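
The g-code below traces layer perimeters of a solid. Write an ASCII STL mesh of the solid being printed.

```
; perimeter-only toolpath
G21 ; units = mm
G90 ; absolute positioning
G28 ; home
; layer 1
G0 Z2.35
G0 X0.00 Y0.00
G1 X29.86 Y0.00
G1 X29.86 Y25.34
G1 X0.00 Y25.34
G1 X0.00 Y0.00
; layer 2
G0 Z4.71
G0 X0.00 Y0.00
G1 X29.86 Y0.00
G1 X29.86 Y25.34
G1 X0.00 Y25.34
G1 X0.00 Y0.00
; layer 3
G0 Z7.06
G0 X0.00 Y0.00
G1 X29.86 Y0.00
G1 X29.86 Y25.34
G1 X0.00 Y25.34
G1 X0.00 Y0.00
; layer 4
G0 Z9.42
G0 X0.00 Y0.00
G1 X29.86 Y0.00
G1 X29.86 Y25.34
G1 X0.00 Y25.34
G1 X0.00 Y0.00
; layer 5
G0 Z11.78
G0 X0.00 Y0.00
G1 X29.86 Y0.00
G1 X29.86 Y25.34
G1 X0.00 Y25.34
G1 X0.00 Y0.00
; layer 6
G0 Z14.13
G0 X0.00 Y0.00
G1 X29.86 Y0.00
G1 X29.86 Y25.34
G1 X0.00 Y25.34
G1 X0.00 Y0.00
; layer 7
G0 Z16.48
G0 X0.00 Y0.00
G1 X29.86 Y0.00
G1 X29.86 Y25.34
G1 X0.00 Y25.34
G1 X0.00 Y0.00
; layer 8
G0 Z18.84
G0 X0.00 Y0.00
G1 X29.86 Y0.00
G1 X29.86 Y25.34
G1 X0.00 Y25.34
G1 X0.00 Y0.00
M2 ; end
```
solid part
  facet normal 0.0000 0.0000 -1.0000
    outer loop
      vertex 29.86 25.34 0.00
      vertex 29.86 0.00 0.00
      vertex 0.00 0.00 0.00
    endloop
  endfacet
  facet normal 0.0000 0.0000 -1.0000
    outer loop
      vertex 0.00 25.34 0.00
      vertex 29.86 25.34 0.00
      vertex 0.00 0.00 0.00
    endloop
  endfacet
  facet normal 0.0000 0.0000 1.0000
    outer loop
      vertex 0.00 0.00 18.84
      vertex 29.86 0.00 18.84
      vertex 29.86 25.34 18.84
    endloop
  endfacet
  facet normal 0.0000 0.0000 1.0000
    outer loop
      vertex 0.00 0.00 18.84
      vertex 29.86 25.34 18.84
      vertex 0.00 25.34 18.84
    endloop
  endfacet
  facet normal 0.0000 -1.0000 0.0000
    outer loop
      vertex 0.00 0.00 0.00
      vertex 29.86 0.00 0.00
      vertex 29.86 0.00 18.84
    endloop
  endfacet
  facet normal 0.0000 -1.0000 0.0000
    outer loop
      vertex 0.00 0.00 0.00
      vertex 29.86 0.00 18.84
      vertex 0.00 0.00 18.84
    endloop
  endfacet
  facet normal 0.0000 1.0000 0.0000
    outer loop
      vertex 29.86 25.34 18.84
      vertex 29.86 25.34 0.00
      vertex 0.00 25.34 0.00
    endloop
  endfacet
  facet normal 0.0000 1.0000 0.0000
    outer loop
      vertex 0.00 25.34 18.84
      vertex 29.86 25.34 18.84
      vertex 0.00 25.34 0.00
    endloop
  endfacet
  facet normal -1.0000 0.0000 0.0000
    outer loop
      vertex 0.00 25.34 18.84
      vertex 0.00 25.34 0.00
      vertex 0.00 0.00 0.00
    endloop
  endfacet
  facet normal -1.0000 0.0000 0.0000
    outer loop
      vertex 0.00 0.00 18.84
      vertex 0.00 25.34 18.84
      vertex 0.00 0.00 0.00
    endloop
  endfacet
  facet normal 1.0000 0.0000 0.0000
    outer loop
      vertex 29.86 0.00 0.00
      vertex 29.86 25.34 0.00
      vertex 29.86 25.34 18.84
    endloop
  endfacet
  facet normal 1.0000 0.0000 0.0000
    outer loop
      vertex 29.86 0.00 0.00
      vertex 29.86 25.34 18.84
      vertex 29.86 0.00 18.84
    endloop
  endfacet
endsolid part

The G0 Z moves step by Δz≈2.35 mm. Every layer's G1 loop is the same polygon, so the solid is a straight extrusion of it from z=0 to z≈18.8. Closing with flat bottom and top caps and triangulating gives 12 facets — a rectangular box, roughly 29.9 × 25.3 mm footprint and 18.8 mm tall.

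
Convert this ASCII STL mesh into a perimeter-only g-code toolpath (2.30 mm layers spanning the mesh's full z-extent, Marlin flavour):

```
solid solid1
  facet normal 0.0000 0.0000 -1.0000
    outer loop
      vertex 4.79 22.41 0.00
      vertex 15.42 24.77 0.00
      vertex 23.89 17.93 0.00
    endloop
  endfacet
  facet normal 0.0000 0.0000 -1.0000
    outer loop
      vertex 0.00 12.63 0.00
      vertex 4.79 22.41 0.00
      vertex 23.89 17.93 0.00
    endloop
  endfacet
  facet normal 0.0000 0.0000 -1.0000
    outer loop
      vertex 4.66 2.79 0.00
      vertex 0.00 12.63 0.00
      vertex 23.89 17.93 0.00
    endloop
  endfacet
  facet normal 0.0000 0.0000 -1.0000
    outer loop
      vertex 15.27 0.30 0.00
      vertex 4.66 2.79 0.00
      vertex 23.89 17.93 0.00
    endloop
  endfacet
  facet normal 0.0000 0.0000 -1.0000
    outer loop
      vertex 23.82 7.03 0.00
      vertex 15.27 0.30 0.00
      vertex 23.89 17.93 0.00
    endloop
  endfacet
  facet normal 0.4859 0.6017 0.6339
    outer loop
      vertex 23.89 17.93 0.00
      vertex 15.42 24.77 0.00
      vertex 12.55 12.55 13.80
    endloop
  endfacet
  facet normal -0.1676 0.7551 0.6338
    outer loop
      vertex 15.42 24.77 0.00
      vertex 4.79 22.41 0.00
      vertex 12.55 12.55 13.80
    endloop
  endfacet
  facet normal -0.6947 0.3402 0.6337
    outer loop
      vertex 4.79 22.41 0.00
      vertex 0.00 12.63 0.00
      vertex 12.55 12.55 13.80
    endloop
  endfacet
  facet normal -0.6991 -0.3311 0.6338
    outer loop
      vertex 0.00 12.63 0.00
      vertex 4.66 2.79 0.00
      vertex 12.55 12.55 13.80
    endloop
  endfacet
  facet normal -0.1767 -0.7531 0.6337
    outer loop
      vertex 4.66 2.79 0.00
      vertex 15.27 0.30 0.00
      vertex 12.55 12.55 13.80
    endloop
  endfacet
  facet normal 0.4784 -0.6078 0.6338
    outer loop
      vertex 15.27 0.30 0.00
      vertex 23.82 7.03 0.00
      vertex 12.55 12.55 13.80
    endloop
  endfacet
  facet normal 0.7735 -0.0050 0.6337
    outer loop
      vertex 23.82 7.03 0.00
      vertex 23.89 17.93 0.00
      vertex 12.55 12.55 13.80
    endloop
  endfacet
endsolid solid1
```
; perimeter-only toolpath
G21 ; units = mm
G90 ; absolute positioning
G28 ; home
; layer 1
G0 Z2.30
G0 X22.00 Y17.03
G1 X14.94 Y22.73
G1 X6.08 Y20.77
G1 X2.09 Y12.62
G1 X5.98 Y4.42
G1 X14.82 Y2.34
G1 X21.94 Y7.95
G1 X22.00 Y17.03
; layer 2
G0 Z4.60
G0 X20.11 Y16.14
G1 X14.46 Y20.70
G1 X7.38 Y19.12
G1 X4.18 Y12.60
G1 X7.29 Y6.04
G1 X14.36 Y4.38
G1 X20.06 Y8.87
G1 X20.11 Y16.14
; layer 3
G0 Z6.90
G0 X18.22 Y15.24
G1 X13.98 Y18.66
G1 X8.67 Y17.48
G1 X6.28 Y12.59
G1 X8.61 Y7.67
G1 X13.91 Y6.43
G1 X18.19 Y9.79
G1 X18.22 Y15.24
; layer 4
G0 Z9.20
G0 X16.33 Y14.34
G1 X13.51 Y16.62
G1 X9.96 Y15.84
G1 X8.37 Y12.58
G1 X9.92 Y9.30
G1 X13.46 Y8.47
G1 X16.31 Y10.71
G1 X16.33 Y14.34
; layer 5
G0 Z11.50
G0 X14.44 Y13.45
G1 X13.03 Y14.59
G1 X11.26 Y14.19
G1 X10.46 Y12.56
G1 X11.24 Y10.92
G1 X13.00 Y10.51
G1 X14.43 Y11.63
G1 X14.44 Y13.45
M2 ; end

The solid is a regular 7-sided pyramid, base circumscribed radius ≈ 12.6 mm, apex at z ≈ 13.8 mm. Slicing at Δz = 2.30 mm — 6 equal slices spanning the solid's height, so layer i sits at z = i·h/6 — gives 5 non-empty perimeters. Each is a 7-segment closed polygon; G0 lifts to the layer z and rapids to the start vertex, then G1 traces the edges. The cross-section shrinks linearly with z (the slice at the apex is degenerate and omitted).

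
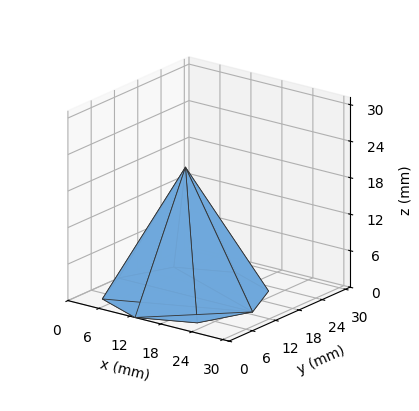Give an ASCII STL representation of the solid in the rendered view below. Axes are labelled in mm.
Reading the render: the shape is a regular 8-sided pyramid, base circumscribed radius ≈ 13 mm, apex at z ≈ 21 mm (dimensions read to the nearest mm from the axis ticks). For the STL, each face is triangulated and given an outward normal.

solid part
  facet normal 0.0000 0.0000 -1.0000
    outer loop
      vertex 13.00 26.00 0.00
      vertex 22.19 22.19 0.00
      vertex 26.00 13.00 0.00
    endloop
  endfacet
  facet normal 0.0000 0.0000 -1.0000
    outer loop
      vertex 3.81 22.19 0.00
      vertex 13.00 26.00 0.00
      vertex 26.00 13.00 0.00
    endloop
  endfacet
  facet normal 0.0000 0.0000 -1.0000
    outer loop
      vertex 0.00 13.00 0.00
      vertex 3.81 22.19 0.00
      vertex 26.00 13.00 0.00
    endloop
  endfacet
  facet normal 0.0000 0.0000 -1.0000
    outer loop
      vertex 3.81 3.81 0.00
      vertex 0.00 13.00 0.00
      vertex 26.00 13.00 0.00
    endloop
  endfacet
  facet normal 0.0000 0.0000 -1.0000
    outer loop
      vertex 13.00 0.00 0.00
      vertex 3.81 3.81 0.00
      vertex 26.00 13.00 0.00
    endloop
  endfacet
  facet normal 0.0000 0.0000 -1.0000
    outer loop
      vertex 22.19 3.81 0.00
      vertex 13.00 0.00 0.00
      vertex 26.00 13.00 0.00
    endloop
  endfacet
  facet normal 0.8019 0.3325 0.4964
    outer loop
      vertex 26.00 13.00 0.00
      vertex 22.19 22.19 0.00
      vertex 13.00 13.00 21.00
    endloop
  endfacet
  facet normal 0.3325 0.8019 0.4964
    outer loop
      vertex 22.19 22.19 0.00
      vertex 13.00 26.00 0.00
      vertex 13.00 13.00 21.00
    endloop
  endfacet
  facet normal -0.3325 0.8019 0.4964
    outer loop
      vertex 13.00 26.00 0.00
      vertex 3.81 22.19 0.00
      vertex 13.00 13.00 21.00
    endloop
  endfacet
  facet normal -0.8019 0.3325 0.4964
    outer loop
      vertex 3.81 22.19 0.00
      vertex 0.00 13.00 0.00
      vertex 13.00 13.00 21.00
    endloop
  endfacet
  facet normal -0.8019 -0.3325 0.4964
    outer loop
      vertex 0.00 13.00 0.00
      vertex 3.81 3.81 0.00
      vertex 13.00 13.00 21.00
    endloop
  endfacet
  facet normal -0.3325 -0.8019 0.4964
    outer loop
      vertex 3.81 3.81 0.00
      vertex 13.00 0.00 0.00
      vertex 13.00 13.00 21.00
    endloop
  endfacet
  facet normal 0.3325 -0.8019 0.4964
    outer loop
      vertex 13.00 0.00 0.00
      vertex 22.19 3.81 0.00
      vertex 13.00 13.00 21.00
    endloop
  endfacet
  facet normal 0.8019 -0.3325 0.4964
    outer loop
      vertex 22.19 3.81 0.00
      vertex 26.00 13.00 0.00
      vertex 13.00 13.00 21.00
    endloop
  endfacet
endsolid part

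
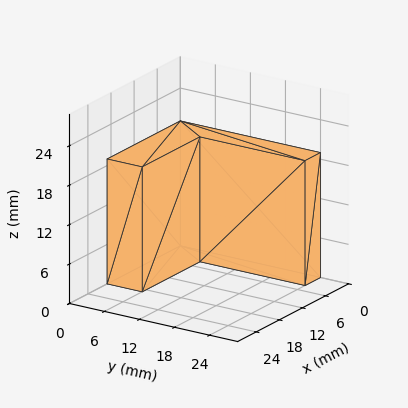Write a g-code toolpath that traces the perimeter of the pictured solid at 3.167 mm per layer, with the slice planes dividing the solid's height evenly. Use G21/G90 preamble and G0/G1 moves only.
Reading the render: the shape is an L-shaped prism: outer 19 × 24 mm, arm thicknesses ≈ 6 mm (horizontal) and 4 mm (vertical), extruded 19 mm in z (dimensions read to the nearest mm from the axis ticks). For the g-code, the solid's height is divided into equal slices at the stated Δz and each level perimeter traced with G1 moves after a G0 lift.

; perimeter-only toolpath
G21 ; units = mm
G90 ; absolute positioning
G28 ; home
; layer 1
G0 Z3.167
G0 X0.000 Y0.000
G1 X19.000 Y0.000
G1 X19.000 Y6.000
G1 X4.000 Y6.000
G1 X4.000 Y24.000
G1 X0.000 Y24.000
G1 X0.000 Y0.000
; layer 2
G0 Z6.333
G0 X0.000 Y0.000
G1 X19.000 Y0.000
G1 X19.000 Y6.000
G1 X4.000 Y6.000
G1 X4.000 Y24.000
G1 X0.000 Y24.000
G1 X0.000 Y0.000
; layer 3
G0 Z9.500
G0 X0.000 Y0.000
G1 X19.000 Y0.000
G1 X19.000 Y6.000
G1 X4.000 Y6.000
G1 X4.000 Y24.000
G1 X0.000 Y24.000
G1 X0.000 Y0.000
; layer 4
G0 Z12.667
G0 X0.000 Y0.000
G1 X19.000 Y0.000
G1 X19.000 Y6.000
G1 X4.000 Y6.000
G1 X4.000 Y24.000
G1 X0.000 Y24.000
G1 X0.000 Y0.000
; layer 5
G0 Z15.833
G0 X0.000 Y0.000
G1 X19.000 Y0.000
G1 X19.000 Y6.000
G1 X4.000 Y6.000
G1 X4.000 Y24.000
G1 X0.000 Y24.000
G1 X0.000 Y0.000
; layer 6
G0 Z19.000
G0 X0.000 Y0.000
G1 X19.000 Y0.000
G1 X19.000 Y6.000
G1 X4.000 Y6.000
G1 X4.000 Y24.000
G1 X0.000 Y24.000
G1 X0.000 Y0.000
M2 ; end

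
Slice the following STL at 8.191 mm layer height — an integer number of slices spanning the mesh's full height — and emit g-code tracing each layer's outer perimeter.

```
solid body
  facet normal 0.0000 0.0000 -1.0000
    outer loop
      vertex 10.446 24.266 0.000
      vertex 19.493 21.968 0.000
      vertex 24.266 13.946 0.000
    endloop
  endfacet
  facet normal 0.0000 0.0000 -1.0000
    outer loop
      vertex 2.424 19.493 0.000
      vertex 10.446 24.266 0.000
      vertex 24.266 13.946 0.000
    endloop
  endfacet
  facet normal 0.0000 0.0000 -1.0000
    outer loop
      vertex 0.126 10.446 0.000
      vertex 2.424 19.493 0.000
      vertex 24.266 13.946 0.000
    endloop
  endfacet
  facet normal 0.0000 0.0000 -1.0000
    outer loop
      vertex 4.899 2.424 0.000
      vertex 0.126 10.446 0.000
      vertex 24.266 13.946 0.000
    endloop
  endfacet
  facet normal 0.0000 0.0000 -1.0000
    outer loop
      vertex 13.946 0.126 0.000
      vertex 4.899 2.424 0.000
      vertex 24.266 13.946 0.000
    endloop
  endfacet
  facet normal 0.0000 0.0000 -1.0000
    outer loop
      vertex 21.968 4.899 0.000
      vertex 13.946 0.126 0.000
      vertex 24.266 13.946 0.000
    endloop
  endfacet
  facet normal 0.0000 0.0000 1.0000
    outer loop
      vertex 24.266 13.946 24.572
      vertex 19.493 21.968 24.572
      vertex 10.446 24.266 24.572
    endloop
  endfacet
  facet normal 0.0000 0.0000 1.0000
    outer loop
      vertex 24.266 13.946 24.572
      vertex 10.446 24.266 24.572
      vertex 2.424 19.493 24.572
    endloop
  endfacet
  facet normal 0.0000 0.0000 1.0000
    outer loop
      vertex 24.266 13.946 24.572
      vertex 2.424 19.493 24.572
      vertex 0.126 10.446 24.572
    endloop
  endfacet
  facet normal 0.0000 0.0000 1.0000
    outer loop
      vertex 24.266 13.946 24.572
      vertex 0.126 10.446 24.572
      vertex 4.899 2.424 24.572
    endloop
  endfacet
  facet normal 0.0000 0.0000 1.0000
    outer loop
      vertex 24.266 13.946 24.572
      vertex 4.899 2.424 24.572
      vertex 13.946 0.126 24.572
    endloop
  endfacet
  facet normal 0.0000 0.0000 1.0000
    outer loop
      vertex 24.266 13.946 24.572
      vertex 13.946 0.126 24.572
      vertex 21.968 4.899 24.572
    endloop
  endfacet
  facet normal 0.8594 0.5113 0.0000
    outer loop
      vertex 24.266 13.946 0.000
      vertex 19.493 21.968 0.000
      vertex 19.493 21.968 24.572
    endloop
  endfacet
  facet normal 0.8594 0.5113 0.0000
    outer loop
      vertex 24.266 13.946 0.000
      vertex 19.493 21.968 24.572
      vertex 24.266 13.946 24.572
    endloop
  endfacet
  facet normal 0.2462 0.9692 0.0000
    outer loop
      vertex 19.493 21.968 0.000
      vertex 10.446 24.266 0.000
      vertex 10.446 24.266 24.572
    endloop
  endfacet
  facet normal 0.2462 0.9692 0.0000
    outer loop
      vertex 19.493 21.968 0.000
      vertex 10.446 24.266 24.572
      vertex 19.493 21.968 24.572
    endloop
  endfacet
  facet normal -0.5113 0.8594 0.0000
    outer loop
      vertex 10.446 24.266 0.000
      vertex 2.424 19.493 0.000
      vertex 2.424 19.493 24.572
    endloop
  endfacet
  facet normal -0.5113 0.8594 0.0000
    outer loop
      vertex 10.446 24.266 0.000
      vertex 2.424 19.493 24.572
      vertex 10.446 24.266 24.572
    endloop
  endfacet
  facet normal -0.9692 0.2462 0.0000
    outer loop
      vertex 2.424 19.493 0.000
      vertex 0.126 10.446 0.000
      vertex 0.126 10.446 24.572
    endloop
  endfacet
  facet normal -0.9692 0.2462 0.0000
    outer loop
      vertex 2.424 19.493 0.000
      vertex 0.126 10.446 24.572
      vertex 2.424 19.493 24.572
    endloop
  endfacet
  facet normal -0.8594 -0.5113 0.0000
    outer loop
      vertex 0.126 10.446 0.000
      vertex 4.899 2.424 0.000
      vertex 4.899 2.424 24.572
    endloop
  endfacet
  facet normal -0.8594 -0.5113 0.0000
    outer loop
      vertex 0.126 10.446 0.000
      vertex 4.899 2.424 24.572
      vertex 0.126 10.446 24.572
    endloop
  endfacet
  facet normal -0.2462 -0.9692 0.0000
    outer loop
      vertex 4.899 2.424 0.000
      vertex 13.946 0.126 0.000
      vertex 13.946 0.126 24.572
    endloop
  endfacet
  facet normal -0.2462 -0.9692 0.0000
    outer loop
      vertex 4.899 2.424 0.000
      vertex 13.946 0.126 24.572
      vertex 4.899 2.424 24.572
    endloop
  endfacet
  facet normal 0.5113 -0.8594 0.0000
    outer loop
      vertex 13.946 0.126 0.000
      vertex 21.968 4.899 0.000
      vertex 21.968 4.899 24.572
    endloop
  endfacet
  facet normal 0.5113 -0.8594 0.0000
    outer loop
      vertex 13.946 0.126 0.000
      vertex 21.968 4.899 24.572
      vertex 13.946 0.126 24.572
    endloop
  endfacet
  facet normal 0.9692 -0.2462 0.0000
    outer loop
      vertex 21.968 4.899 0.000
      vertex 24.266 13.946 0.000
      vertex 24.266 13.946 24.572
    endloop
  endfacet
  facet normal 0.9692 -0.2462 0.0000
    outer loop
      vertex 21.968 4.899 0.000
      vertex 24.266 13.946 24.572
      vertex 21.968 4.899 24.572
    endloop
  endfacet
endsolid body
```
; perimeter-only toolpath
G21 ; units = mm
G90 ; absolute positioning
G28 ; home
; layer 1
G0 Z8.191
G0 X24.266 Y13.946
G1 X19.493 Y21.968
G1 X10.446 Y24.266
G1 X2.424 Y19.493
G1 X0.126 Y10.446
G1 X4.899 Y2.424
G1 X13.946 Y0.126
G1 X21.968 Y4.899
G1 X24.266 Y13.946
; layer 2
G0 Z16.381
G0 X24.266 Y13.946
G1 X19.493 Y21.968
G1 X10.446 Y24.266
G1 X2.424 Y19.493
G1 X0.126 Y10.446
G1 X4.899 Y2.424
G1 X13.946 Y0.126
G1 X21.968 Y4.899
G1 X24.266 Y13.946
; layer 3
G0 Z24.572
G0 X24.266 Y13.946
G1 X19.493 Y21.968
G1 X10.446 Y24.266
G1 X2.424 Y19.493
G1 X0.126 Y10.446
G1 X4.899 Y2.424
G1 X13.946 Y0.126
G1 X21.968 Y4.899
G1 X24.266 Y13.946
M2 ; end

The solid is a regular 8-sided prism (a cylinder approximated with 8 flat sides), circumscribed radius ≈ 12.2 mm, height ≈ 24.6 mm. Slicing at Δz = 8.191 mm — 3 equal slices spanning the solid's height, so layer i sits at z = i·h/3 — gives 3 non-empty perimeters. Each is a 8-segment closed polygon; G0 lifts to the layer z and rapids to the start vertex, then G1 traces the edges.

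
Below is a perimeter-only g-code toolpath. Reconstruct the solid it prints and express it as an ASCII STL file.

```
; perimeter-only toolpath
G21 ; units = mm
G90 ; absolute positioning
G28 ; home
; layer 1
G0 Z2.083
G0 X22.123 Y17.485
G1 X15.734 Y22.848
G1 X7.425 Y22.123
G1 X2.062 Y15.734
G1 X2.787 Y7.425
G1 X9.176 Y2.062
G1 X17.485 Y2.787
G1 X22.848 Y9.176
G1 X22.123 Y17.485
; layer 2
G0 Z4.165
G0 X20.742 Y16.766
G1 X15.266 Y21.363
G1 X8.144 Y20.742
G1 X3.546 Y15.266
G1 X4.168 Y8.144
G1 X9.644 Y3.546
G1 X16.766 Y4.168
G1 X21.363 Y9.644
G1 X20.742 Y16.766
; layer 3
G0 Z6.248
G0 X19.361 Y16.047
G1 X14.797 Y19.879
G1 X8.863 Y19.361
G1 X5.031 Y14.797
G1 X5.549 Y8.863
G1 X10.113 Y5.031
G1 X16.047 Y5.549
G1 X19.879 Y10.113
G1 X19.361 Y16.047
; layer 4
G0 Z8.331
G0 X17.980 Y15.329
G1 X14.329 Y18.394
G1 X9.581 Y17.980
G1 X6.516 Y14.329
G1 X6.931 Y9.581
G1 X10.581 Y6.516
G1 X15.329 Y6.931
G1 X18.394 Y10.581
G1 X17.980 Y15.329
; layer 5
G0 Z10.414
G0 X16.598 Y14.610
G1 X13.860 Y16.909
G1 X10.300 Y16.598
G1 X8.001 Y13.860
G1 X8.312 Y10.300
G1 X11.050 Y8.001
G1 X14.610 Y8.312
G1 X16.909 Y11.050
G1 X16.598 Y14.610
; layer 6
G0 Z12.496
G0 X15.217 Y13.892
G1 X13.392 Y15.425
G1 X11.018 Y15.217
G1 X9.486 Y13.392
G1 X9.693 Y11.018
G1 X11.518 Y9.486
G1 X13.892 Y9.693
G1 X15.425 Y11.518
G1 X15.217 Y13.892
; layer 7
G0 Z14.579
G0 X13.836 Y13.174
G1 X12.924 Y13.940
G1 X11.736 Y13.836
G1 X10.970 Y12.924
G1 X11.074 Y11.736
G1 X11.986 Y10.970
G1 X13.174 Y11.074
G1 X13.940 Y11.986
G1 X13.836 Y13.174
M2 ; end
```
solid part
  facet normal 0.0000 0.0000 -1.0000
    outer loop
      vertex 6.707 23.504 0.000
      vertex 16.203 24.333 0.000
      vertex 23.504 18.203 0.000
    endloop
  endfacet
  facet normal 0.0000 0.0000 -1.0000
    outer loop
      vertex 0.577 16.203 0.000
      vertex 6.707 23.504 0.000
      vertex 23.504 18.203 0.000
    endloop
  endfacet
  facet normal 0.0000 0.0000 -1.0000
    outer loop
      vertex 1.406 6.707 0.000
      vertex 0.577 16.203 0.000
      vertex 23.504 18.203 0.000
    endloop
  endfacet
  facet normal 0.0000 0.0000 -1.0000
    outer loop
      vertex 8.707 0.577 0.000
      vertex 1.406 6.707 0.000
      vertex 23.504 18.203 0.000
    endloop
  endfacet
  facet normal 0.0000 0.0000 -1.0000
    outer loop
      vertex 18.203 1.406 0.000
      vertex 8.707 0.577 0.000
      vertex 23.504 18.203 0.000
    endloop
  endfacet
  facet normal 0.0000 0.0000 -1.0000
    outer loop
      vertex 24.333 8.707 0.000
      vertex 18.203 1.406 0.000
      vertex 23.504 18.203 0.000
    endloop
  endfacet
  facet normal 0.5291 0.6302 0.5683
    outer loop
      vertex 23.504 18.203 0.000
      vertex 16.203 24.333 0.000
      vertex 12.455 12.455 16.662
    endloop
  endfacet
  facet normal -0.0716 0.8197 0.5683
    outer loop
      vertex 16.203 24.333 0.000
      vertex 6.707 23.504 0.000
      vertex 12.455 12.455 16.662
    endloop
  endfacet
  facet normal -0.6302 0.5291 0.5683
    outer loop
      vertex 6.707 23.504 0.000
      vertex 0.577 16.203 0.000
      vertex 12.455 12.455 16.662
    endloop
  endfacet
  facet normal -0.8197 -0.0716 0.5683
    outer loop
      vertex 0.577 16.203 0.000
      vertex 1.406 6.707 0.000
      vertex 12.455 12.455 16.662
    endloop
  endfacet
  facet normal -0.5291 -0.6302 0.5683
    outer loop
      vertex 1.406 6.707 0.000
      vertex 8.707 0.577 0.000
      vertex 12.455 12.455 16.662
    endloop
  endfacet
  facet normal 0.0716 -0.8197 0.5683
    outer loop
      vertex 8.707 0.577 0.000
      vertex 18.203 1.406 0.000
      vertex 12.455 12.455 16.662
    endloop
  endfacet
  facet normal 0.6302 -0.5291 0.5683
    outer loop
      vertex 18.203 1.406 0.000
      vertex 24.333 8.707 0.000
      vertex 12.455 12.455 16.662
    endloop
  endfacet
  facet normal 0.8197 0.0716 0.5683
    outer loop
      vertex 24.333 8.707 0.000
      vertex 23.504 18.203 0.000
      vertex 12.455 12.455 16.662
    endloop
  endfacet
endsolid part

The G0 Z moves step by Δz≈2.083 mm. The G1 loops shrink linearly with z, so the solid tapers from its base footprint up to z≈16.7. Closing with a flat bottom cap and the tapered top and triangulating gives 14 facets — a regular 8-sided pyramid, base circumscribed radius ≈ 12.5 mm, apex at z ≈ 16.7 mm.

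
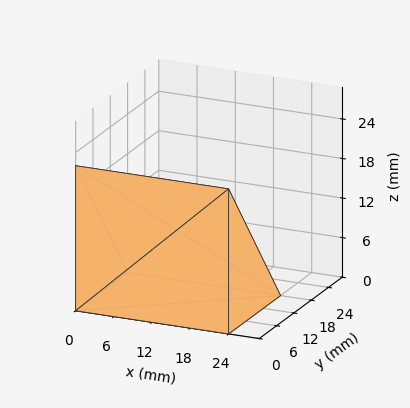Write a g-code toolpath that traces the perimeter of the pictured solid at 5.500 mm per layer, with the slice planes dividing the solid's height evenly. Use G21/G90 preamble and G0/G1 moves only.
Reading the render: the shape is a wedge (ramp): 24 × 18 mm base, rising to 22 mm along the y=0 edge and sloping linearly to z=0 at y=18 (dimensions read to the nearest mm from the axis ticks). For the g-code, the solid's height is divided into equal slices at the stated Δz and each level perimeter traced with G1 moves after a G0 lift.

; perimeter-only toolpath
G21 ; units = mm
G90 ; absolute positioning
G28 ; home
; layer 1
G0 Z5.500
G0 X0.000 Y0.000
G1 X24.000 Y0.000
G1 X24.000 Y13.500
G1 X0.000 Y13.500
G1 X0.000 Y0.000
; layer 2
G0 Z11.000
G0 X0.000 Y0.000
G1 X24.000 Y0.000
G1 X24.000 Y9.000
G1 X0.000 Y9.000
G1 X0.000 Y0.000
; layer 3
G0 Z16.500
G0 X0.000 Y0.000
G1 X24.000 Y0.000
G1 X24.000 Y4.500
G1 X0.000 Y4.500
G1 X0.000 Y0.000
M2 ; end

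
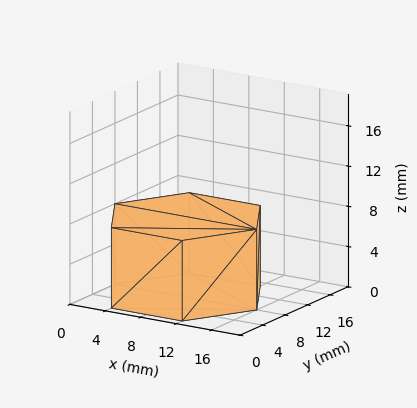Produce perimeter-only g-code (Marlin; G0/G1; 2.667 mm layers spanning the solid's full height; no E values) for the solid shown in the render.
Reading the render: the shape is a regular 6-sided prism (a cylinder approximated with 6 flat sides), circumscribed radius ≈ 8 mm, height ≈ 8 mm (dimensions read to the nearest mm from the axis ticks). For the g-code, the solid's height is divided into equal slices at the stated Δz and each level perimeter traced with G1 moves after a G0 lift.

; perimeter-only toolpath
G21 ; units = mm
G90 ; absolute positioning
G28 ; home
; layer 1
G0 Z2.667
G0 X16.000 Y8.000
G1 X12.000 Y14.928
G1 X4.000 Y14.928
G1 X0.000 Y8.000
G1 X4.000 Y1.072
G1 X12.000 Y1.072
G1 X16.000 Y8.000
; layer 2
G0 Z5.333
G0 X16.000 Y8.000
G1 X12.000 Y14.928
G1 X4.000 Y14.928
G1 X0.000 Y8.000
G1 X4.000 Y1.072
G1 X12.000 Y1.072
G1 X16.000 Y8.000
; layer 3
G0 Z8.000
G0 X16.000 Y8.000
G1 X12.000 Y14.928
G1 X4.000 Y14.928
G1 X0.000 Y8.000
G1 X4.000 Y1.072
G1 X12.000 Y1.072
G1 X16.000 Y8.000
M2 ; end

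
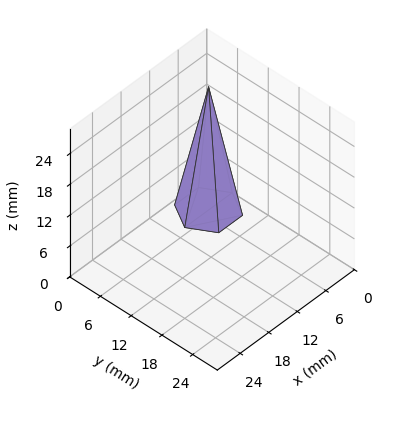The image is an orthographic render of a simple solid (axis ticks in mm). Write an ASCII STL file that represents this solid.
Reading the render: the shape is a regular 6-sided pyramid, base circumscribed radius ≈ 5 mm, apex at z ≈ 24 mm (dimensions read to the nearest mm from the axis ticks). For the STL, each face is triangulated and given an outward normal.

solid part
  facet normal 0.0000 0.0000 -1.0000
    outer loop
      vertex 2.5 9.3 0.0
      vertex 7.5 9.3 0.0
      vertex 10.0 5.0 0.0
    endloop
  endfacet
  facet normal 0.0000 0.0000 -1.0000
    outer loop
      vertex 0.0 5.0 0.0
      vertex 2.5 9.3 0.0
      vertex 10.0 5.0 0.0
    endloop
  endfacet
  facet normal 0.0000 0.0000 -1.0000
    outer loop
      vertex 2.5 0.7 0.0
      vertex 0.0 5.0 0.0
      vertex 10.0 5.0 0.0
    endloop
  endfacet
  facet normal 0.0000 0.0000 -1.0000
    outer loop
      vertex 7.5 0.7 0.0
      vertex 2.5 0.7 0.0
      vertex 10.0 5.0 0.0
    endloop
  endfacet
  facet normal 0.8508 0.4947 0.1773
    outer loop
      vertex 10.0 5.0 0.0
      vertex 7.5 9.3 0.0
      vertex 5.0 5.0 24.0
    endloop
  endfacet
  facet normal 0.0000 0.9843 0.1764
    outer loop
      vertex 7.5 9.3 0.0
      vertex 2.5 9.3 0.0
      vertex 5.0 5.0 24.0
    endloop
  endfacet
  facet normal -0.8508 0.4947 0.1773
    outer loop
      vertex 2.5 9.3 0.0
      vertex 0.0 5.0 0.0
      vertex 5.0 5.0 24.0
    endloop
  endfacet
  facet normal -0.8508 -0.4947 0.1773
    outer loop
      vertex 0.0 5.0 0.0
      vertex 2.5 0.7 0.0
      vertex 5.0 5.0 24.0
    endloop
  endfacet
  facet normal 0.0000 -0.9843 0.1764
    outer loop
      vertex 2.5 0.7 0.0
      vertex 7.5 0.7 0.0
      vertex 5.0 5.0 24.0
    endloop
  endfacet
  facet normal 0.8508 -0.4947 0.1773
    outer loop
      vertex 7.5 0.7 0.0
      vertex 10.0 5.0 0.0
      vertex 5.0 5.0 24.0
    endloop
  endfacet
endsolid part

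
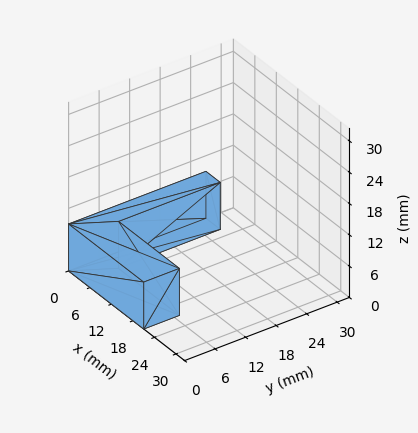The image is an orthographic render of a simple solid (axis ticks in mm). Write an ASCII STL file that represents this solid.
Reading the render: the shape is an L-shaped prism: outer 21 × 27 mm, arm thicknesses ≈ 7 mm (horizontal) and 4 mm (vertical), extruded 9 mm in z (dimensions read to the nearest mm from the axis ticks). For the STL, each face is triangulated and given an outward normal.

solid part
  facet normal 0.0000 0.0000 -1.0000
    outer loop
      vertex 21.00 7.00 0.00
      vertex 21.00 0.00 0.00
      vertex 0.00 0.00 0.00
    endloop
  endfacet
  facet normal 0.0000 0.0000 -1.0000
    outer loop
      vertex 4.00 7.00 0.00
      vertex 21.00 7.00 0.00
      vertex 0.00 0.00 0.00
    endloop
  endfacet
  facet normal 0.0000 0.0000 -1.0000
    outer loop
      vertex 4.00 27.00 0.00
      vertex 4.00 7.00 0.00
      vertex 0.00 0.00 0.00
    endloop
  endfacet
  facet normal 0.0000 0.0000 -1.0000
    outer loop
      vertex 0.00 27.00 0.00
      vertex 4.00 27.00 0.00
      vertex 0.00 0.00 0.00
    endloop
  endfacet
  facet normal 0.0000 0.0000 1.0000
    outer loop
      vertex 0.00 0.00 9.00
      vertex 21.00 0.00 9.00
      vertex 21.00 7.00 9.00
    endloop
  endfacet
  facet normal 0.0000 0.0000 1.0000
    outer loop
      vertex 0.00 0.00 9.00
      vertex 21.00 7.00 9.00
      vertex 4.00 7.00 9.00
    endloop
  endfacet
  facet normal 0.0000 0.0000 1.0000
    outer loop
      vertex 0.00 0.00 9.00
      vertex 4.00 7.00 9.00
      vertex 4.00 27.00 9.00
    endloop
  endfacet
  facet normal 0.0000 0.0000 1.0000
    outer loop
      vertex 0.00 0.00 9.00
      vertex 4.00 27.00 9.00
      vertex 0.00 27.00 9.00
    endloop
  endfacet
  facet normal 0.0000 -1.0000 0.0000
    outer loop
      vertex 0.00 0.00 0.00
      vertex 21.00 0.00 0.00
      vertex 21.00 0.00 9.00
    endloop
  endfacet
  facet normal 0.0000 -1.0000 0.0000
    outer loop
      vertex 0.00 0.00 0.00
      vertex 21.00 0.00 9.00
      vertex 0.00 0.00 9.00
    endloop
  endfacet
  facet normal 1.0000 0.0000 0.0000
    outer loop
      vertex 21.00 0.00 0.00
      vertex 21.00 7.00 0.00
      vertex 21.00 7.00 9.00
    endloop
  endfacet
  facet normal 1.0000 0.0000 0.0000
    outer loop
      vertex 21.00 0.00 0.00
      vertex 21.00 7.00 9.00
      vertex 21.00 0.00 9.00
    endloop
  endfacet
  facet normal 0.0000 1.0000 0.0000
    outer loop
      vertex 21.00 7.00 0.00
      vertex 4.00 7.00 0.00
      vertex 4.00 7.00 9.00
    endloop
  endfacet
  facet normal 0.0000 1.0000 0.0000
    outer loop
      vertex 21.00 7.00 0.00
      vertex 4.00 7.00 9.00
      vertex 21.00 7.00 9.00
    endloop
  endfacet
  facet normal 1.0000 0.0000 0.0000
    outer loop
      vertex 4.00 7.00 0.00
      vertex 4.00 27.00 0.00
      vertex 4.00 27.00 9.00
    endloop
  endfacet
  facet normal 1.0000 0.0000 0.0000
    outer loop
      vertex 4.00 7.00 0.00
      vertex 4.00 27.00 9.00
      vertex 4.00 7.00 9.00
    endloop
  endfacet
  facet normal 0.0000 1.0000 0.0000
    outer loop
      vertex 4.00 27.00 0.00
      vertex 0.00 27.00 0.00
      vertex 0.00 27.00 9.00
    endloop
  endfacet
  facet normal 0.0000 1.0000 0.0000
    outer loop
      vertex 4.00 27.00 0.00
      vertex 0.00 27.00 9.00
      vertex 4.00 27.00 9.00
    endloop
  endfacet
  facet normal -1.0000 0.0000 0.0000
    outer loop
      vertex 0.00 27.00 0.00
      vertex 0.00 0.00 0.00
      vertex 0.00 0.00 9.00
    endloop
  endfacet
  facet normal -1.0000 0.0000 0.0000
    outer loop
      vertex 0.00 27.00 0.00
      vertex 0.00 0.00 9.00
      vertex 0.00 27.00 9.00
    endloop
  endfacet
endsolid part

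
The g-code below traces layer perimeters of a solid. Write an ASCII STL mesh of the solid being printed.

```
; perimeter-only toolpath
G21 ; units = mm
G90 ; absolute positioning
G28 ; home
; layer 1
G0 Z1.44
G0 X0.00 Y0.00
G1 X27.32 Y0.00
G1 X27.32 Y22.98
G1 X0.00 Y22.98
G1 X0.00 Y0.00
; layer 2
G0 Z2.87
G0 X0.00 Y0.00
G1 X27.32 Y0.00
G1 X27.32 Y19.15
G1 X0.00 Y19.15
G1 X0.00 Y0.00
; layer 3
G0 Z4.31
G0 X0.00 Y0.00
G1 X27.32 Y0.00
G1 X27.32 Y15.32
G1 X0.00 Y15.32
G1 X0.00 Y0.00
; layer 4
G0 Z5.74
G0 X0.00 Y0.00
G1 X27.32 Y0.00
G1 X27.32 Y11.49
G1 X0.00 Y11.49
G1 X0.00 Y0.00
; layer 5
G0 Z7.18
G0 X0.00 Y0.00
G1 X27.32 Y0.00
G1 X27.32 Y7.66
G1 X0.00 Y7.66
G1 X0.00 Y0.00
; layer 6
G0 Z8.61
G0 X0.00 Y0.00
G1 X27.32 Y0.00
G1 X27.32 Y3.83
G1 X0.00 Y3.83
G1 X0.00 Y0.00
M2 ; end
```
solid part
  facet normal 0.0000 0.0000 -1.0000
    outer loop
      vertex 27.32 26.81 0.00
      vertex 27.32 0.00 0.00
      vertex 0.00 0.00 0.00
    endloop
  endfacet
  facet normal 0.0000 0.0000 -1.0000
    outer loop
      vertex 0.00 26.81 0.00
      vertex 27.32 26.81 0.00
      vertex 0.00 0.00 0.00
    endloop
  endfacet
  facet normal 0.0000 -1.0000 0.0000
    outer loop
      vertex 0.00 0.00 0.00
      vertex 27.32 0.00 0.00
      vertex 27.32 0.00 10.05
    endloop
  endfacet
  facet normal 0.0000 -1.0000 0.0000
    outer loop
      vertex 0.00 0.00 0.00
      vertex 27.32 0.00 10.05
      vertex 0.00 0.00 10.05
    endloop
  endfacet
  facet normal 0.0000 0.3510 0.9364
    outer loop
      vertex 0.00 0.00 10.05
      vertex 27.32 0.00 10.05
      vertex 27.32 26.81 0.00
    endloop
  endfacet
  facet normal 0.0000 0.3510 0.9364
    outer loop
      vertex 0.00 0.00 10.05
      vertex 27.32 26.81 0.00
      vertex 0.00 26.81 0.00
    endloop
  endfacet
  facet normal -1.0000 0.0000 0.0000
    outer loop
      vertex 0.00 0.00 10.05
      vertex 0.00 26.81 0.00
      vertex 0.00 0.00 0.00
    endloop
  endfacet
  facet normal 1.0000 0.0000 0.0000
    outer loop
      vertex 27.32 0.00 0.00
      vertex 27.32 26.81 0.00
      vertex 27.32 0.00 10.05
    endloop
  endfacet
endsolid part

The G0 Z moves step by Δz≈1.44 mm. The G1 loops shrink linearly with z, so the solid tapers from its base footprint up to z≈10.1. Closing with a flat bottom cap and the tapered top and triangulating gives 8 facets — a wedge (ramp): 27.3 × 26.8 mm base, rising to 10.1 mm along the y=0 edge and sloping linearly to z=0 at y=26.8.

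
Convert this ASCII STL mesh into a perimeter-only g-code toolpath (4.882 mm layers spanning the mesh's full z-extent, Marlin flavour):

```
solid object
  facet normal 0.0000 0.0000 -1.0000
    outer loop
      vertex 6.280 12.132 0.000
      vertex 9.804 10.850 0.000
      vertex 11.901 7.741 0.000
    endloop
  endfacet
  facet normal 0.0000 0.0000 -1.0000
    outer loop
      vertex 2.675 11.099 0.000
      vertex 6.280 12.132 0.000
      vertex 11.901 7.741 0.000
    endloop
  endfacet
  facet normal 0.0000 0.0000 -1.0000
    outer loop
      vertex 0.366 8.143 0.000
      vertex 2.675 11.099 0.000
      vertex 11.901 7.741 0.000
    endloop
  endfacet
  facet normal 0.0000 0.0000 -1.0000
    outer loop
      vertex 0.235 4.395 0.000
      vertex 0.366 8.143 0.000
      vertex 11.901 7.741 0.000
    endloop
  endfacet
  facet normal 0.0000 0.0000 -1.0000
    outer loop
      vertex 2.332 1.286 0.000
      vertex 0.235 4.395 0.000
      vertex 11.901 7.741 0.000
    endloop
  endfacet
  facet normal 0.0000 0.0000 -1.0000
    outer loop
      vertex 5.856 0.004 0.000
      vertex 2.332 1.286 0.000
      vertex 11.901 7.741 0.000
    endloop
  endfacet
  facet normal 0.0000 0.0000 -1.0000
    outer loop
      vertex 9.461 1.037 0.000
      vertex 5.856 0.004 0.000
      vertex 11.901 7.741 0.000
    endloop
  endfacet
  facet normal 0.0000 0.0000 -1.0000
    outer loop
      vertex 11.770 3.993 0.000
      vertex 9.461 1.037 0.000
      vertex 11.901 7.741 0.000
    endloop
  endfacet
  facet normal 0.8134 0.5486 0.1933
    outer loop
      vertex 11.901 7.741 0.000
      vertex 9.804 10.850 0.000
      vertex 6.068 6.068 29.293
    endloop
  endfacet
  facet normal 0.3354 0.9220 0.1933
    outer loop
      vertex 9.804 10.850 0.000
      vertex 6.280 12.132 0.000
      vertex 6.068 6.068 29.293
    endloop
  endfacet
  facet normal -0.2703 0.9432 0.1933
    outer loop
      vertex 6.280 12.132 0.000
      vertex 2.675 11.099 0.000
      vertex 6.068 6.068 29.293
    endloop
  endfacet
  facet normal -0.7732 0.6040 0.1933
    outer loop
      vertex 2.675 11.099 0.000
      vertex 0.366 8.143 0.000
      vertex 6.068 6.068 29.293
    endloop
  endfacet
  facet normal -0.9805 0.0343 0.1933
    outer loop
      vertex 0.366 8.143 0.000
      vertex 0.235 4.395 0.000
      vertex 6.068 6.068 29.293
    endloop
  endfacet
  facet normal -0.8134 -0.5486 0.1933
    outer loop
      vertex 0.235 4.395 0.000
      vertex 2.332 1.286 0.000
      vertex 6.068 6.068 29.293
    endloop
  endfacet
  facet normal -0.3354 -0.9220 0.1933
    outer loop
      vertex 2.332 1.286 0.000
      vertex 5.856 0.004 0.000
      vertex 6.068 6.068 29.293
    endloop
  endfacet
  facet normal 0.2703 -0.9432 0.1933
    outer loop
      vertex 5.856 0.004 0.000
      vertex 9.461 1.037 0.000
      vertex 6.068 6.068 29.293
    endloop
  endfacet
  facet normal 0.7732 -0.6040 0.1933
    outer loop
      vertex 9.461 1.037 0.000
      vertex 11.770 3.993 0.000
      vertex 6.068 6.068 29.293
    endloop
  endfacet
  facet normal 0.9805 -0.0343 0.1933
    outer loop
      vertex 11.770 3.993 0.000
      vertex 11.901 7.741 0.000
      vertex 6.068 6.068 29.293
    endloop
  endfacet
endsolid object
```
; perimeter-only toolpath
G21 ; units = mm
G90 ; absolute positioning
G28 ; home
; layer 1
G0 Z4.882
G0 X10.929 Y7.462
G1 X9.181 Y10.053
G1 X6.245 Y11.121
G1 X3.240 Y10.261
G1 X1.316 Y7.797
G1 X1.207 Y4.674
G1 X2.955 Y2.083
G1 X5.891 Y1.015
G1 X8.896 Y1.875
G1 X10.820 Y4.339
G1 X10.929 Y7.462
; layer 2
G0 Z9.764
G0 X9.957 Y7.183
G1 X8.559 Y9.256
G1 X6.209 Y10.111
G1 X3.806 Y9.422
G1 X2.267 Y7.451
G1 X2.179 Y4.953
G1 X3.577 Y2.880
G1 X5.927 Y2.025
G1 X8.330 Y2.714
G1 X9.869 Y4.685
G1 X9.957 Y7.183
; layer 3
G0 Z14.646
G0 X8.985 Y6.904
G1 X7.936 Y8.459
G1 X6.174 Y9.100
G1 X4.371 Y8.584
G1 X3.217 Y7.106
G1 X3.151 Y5.231
G1 X4.200 Y3.677
G1 X5.962 Y3.036
G1 X7.764 Y3.552
G1 X8.919 Y5.030
G1 X8.985 Y6.904
; layer 4
G0 Z19.529
G0 X8.012 Y6.626
G1 X7.313 Y7.662
G1 X6.139 Y8.089
G1 X4.937 Y7.745
G1 X4.167 Y6.760
G1 X4.124 Y5.510
G1 X4.823 Y4.474
G1 X5.997 Y4.047
G1 X7.199 Y4.391
G1 X7.969 Y5.376
G1 X8.012 Y6.626
; layer 5
G0 Z24.411
G0 X7.040 Y6.347
G1 X6.691 Y6.865
G1 X6.103 Y7.079
G1 X5.502 Y6.906
G1 X5.118 Y6.414
G1 X5.096 Y5.789
G1 X5.445 Y5.271
G1 X6.033 Y5.057
G1 X6.633 Y5.229
G1 X7.018 Y5.722
G1 X7.040 Y6.347
M2 ; end

The solid is a regular 10-sided pyramid, base circumscribed radius ≈ 6.07 mm, apex at z ≈ 29.3 mm. Slicing at Δz = 4.882 mm — 6 equal slices spanning the solid's height, so layer i sits at z = i·h/6 — gives 5 non-empty perimeters. Each is a 10-segment closed polygon; G0 lifts to the layer z and rapids to the start vertex, then G1 traces the edges. The cross-section shrinks linearly with z (the slice at the apex is degenerate and omitted).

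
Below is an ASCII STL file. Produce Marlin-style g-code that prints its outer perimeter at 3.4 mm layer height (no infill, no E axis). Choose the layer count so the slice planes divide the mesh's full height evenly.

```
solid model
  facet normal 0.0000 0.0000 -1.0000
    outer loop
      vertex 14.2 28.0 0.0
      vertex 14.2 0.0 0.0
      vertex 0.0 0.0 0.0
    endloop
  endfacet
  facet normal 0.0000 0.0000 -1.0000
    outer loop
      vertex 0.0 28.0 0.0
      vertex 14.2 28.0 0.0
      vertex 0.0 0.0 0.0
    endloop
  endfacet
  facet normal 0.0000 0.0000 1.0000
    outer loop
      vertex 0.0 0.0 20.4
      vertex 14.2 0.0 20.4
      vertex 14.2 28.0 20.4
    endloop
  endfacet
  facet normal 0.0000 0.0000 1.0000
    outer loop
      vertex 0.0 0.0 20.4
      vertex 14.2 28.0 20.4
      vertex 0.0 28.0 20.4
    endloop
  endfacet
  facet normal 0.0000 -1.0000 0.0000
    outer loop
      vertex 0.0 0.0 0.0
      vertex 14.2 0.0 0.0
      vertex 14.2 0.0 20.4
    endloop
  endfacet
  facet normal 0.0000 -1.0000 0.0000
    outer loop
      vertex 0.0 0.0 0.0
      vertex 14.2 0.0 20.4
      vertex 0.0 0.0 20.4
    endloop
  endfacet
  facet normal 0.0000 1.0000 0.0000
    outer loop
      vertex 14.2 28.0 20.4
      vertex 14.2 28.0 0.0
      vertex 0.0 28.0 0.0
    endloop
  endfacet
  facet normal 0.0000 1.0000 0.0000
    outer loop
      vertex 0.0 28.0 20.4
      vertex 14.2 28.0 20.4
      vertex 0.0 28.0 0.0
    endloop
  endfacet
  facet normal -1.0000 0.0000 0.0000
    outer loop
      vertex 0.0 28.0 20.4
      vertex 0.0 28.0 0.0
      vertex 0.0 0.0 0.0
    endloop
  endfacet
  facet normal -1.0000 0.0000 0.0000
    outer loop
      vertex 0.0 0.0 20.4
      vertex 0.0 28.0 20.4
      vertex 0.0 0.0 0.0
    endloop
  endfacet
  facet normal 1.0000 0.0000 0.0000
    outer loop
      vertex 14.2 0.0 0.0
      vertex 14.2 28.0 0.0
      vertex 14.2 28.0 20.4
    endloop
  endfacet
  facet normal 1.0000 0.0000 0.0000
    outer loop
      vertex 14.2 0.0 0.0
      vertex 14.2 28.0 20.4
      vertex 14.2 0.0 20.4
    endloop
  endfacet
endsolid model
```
; perimeter-only toolpath
G21 ; units = mm
G90 ; absolute positioning
G28 ; home
; layer 1
G0 Z3.4
G0 X0.0 Y0.0
G1 X14.2 Y0.0
G1 X14.2 Y28.0
G1 X0.0 Y28.0
G1 X0.0 Y0.0
; layer 2
G0 Z6.8
G0 X0.0 Y0.0
G1 X14.2 Y0.0
G1 X14.2 Y28.0
G1 X0.0 Y28.0
G1 X0.0 Y0.0
; layer 3
G0 Z10.2
G0 X0.0 Y0.0
G1 X14.2 Y0.0
G1 X14.2 Y28.0
G1 X0.0 Y28.0
G1 X0.0 Y0.0
; layer 4
G0 Z13.6
G0 X0.0 Y0.0
G1 X14.2 Y0.0
G1 X14.2 Y28.0
G1 X0.0 Y28.0
G1 X0.0 Y0.0
; layer 5
G0 Z17.0
G0 X0.0 Y0.0
G1 X14.2 Y0.0
G1 X14.2 Y28.0
G1 X0.0 Y28.0
G1 X0.0 Y0.0
; layer 6
G0 Z20.4
G0 X0.0 Y0.0
G1 X14.2 Y0.0
G1 X14.2 Y28.0
G1 X0.0 Y28.0
G1 X0.0 Y0.0
M2 ; end

The solid is a rectangular box, roughly 14.2 × 28 mm footprint and 20.4 mm tall. Slicing at Δz = 3.4 mm — 6 equal slices spanning the solid's height, so layer i sits at z = i·h/6 — gives 6 non-empty perimeters. Each is a 4-segment closed polygon; G0 lifts to the layer z and rapids to the start vertex, then G1 traces the edges.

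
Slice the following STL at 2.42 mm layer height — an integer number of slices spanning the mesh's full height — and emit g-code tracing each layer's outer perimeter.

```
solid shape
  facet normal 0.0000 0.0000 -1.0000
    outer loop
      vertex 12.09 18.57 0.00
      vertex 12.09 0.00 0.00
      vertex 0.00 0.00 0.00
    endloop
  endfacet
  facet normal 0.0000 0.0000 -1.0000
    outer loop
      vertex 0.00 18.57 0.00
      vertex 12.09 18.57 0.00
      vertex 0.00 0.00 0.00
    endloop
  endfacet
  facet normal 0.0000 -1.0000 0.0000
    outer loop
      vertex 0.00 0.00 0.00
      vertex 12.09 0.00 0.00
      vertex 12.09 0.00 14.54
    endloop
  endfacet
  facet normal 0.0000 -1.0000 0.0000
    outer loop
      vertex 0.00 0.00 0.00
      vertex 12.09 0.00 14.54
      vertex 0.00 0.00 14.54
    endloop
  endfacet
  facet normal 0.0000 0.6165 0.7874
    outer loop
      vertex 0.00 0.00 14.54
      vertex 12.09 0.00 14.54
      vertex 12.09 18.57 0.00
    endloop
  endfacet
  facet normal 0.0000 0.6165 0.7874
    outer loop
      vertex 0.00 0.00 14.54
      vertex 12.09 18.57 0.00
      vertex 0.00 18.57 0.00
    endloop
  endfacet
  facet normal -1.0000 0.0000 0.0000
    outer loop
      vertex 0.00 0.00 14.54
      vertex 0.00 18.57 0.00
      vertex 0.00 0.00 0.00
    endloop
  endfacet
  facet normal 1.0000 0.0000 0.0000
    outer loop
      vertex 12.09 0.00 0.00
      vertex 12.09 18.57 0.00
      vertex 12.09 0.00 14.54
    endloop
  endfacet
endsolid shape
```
; perimeter-only toolpath
G21 ; units = mm
G90 ; absolute positioning
G28 ; home
; layer 1
G0 Z2.42
G0 X0.00 Y0.00
G1 X12.09 Y0.00
G1 X12.09 Y15.47
G1 X0.00 Y15.47
G1 X0.00 Y0.00
; layer 2
G0 Z4.85
G0 X0.00 Y0.00
G1 X12.09 Y0.00
G1 X12.09 Y12.38
G1 X0.00 Y12.38
G1 X0.00 Y0.00
; layer 3
G0 Z7.27
G0 X0.00 Y0.00
G1 X12.09 Y0.00
G1 X12.09 Y9.29
G1 X0.00 Y9.29
G1 X0.00 Y0.00
; layer 4
G0 Z9.69
G0 X0.00 Y0.00
G1 X12.09 Y0.00
G1 X12.09 Y6.19
G1 X0.00 Y6.19
G1 X0.00 Y0.00
; layer 5
G0 Z12.12
G0 X0.00 Y0.00
G1 X12.09 Y0.00
G1 X12.09 Y3.09
G1 X0.00 Y3.09
G1 X0.00 Y0.00
M2 ; end

The solid is a wedge (ramp): 12.1 × 18.6 mm base, rising to 14.5 mm along the y=0 edge and sloping linearly to z=0 at y=18.6. Slicing at Δz = 2.42 mm — 6 equal slices spanning the solid's height, so layer i sits at z = i·h/6 — gives 5 non-empty perimeters. Each is a 4-segment closed polygon; G0 lifts to the layer z and rapids to the start vertex, then G1 traces the edges. The cross-section shrinks linearly with z (the slice at the apex is degenerate and omitted).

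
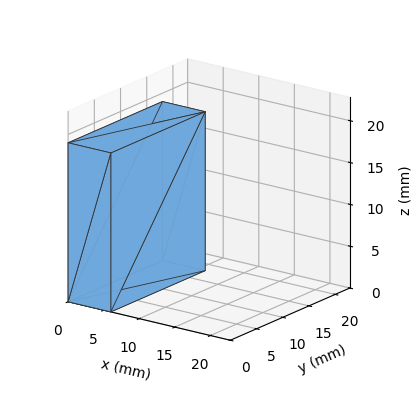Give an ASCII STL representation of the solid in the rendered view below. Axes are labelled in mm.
Reading the render: the shape is a rectangular box, roughly 6 × 18 mm footprint and 19 mm tall (dimensions read to the nearest mm from the axis ticks). For the STL, each face is triangulated and given an outward normal.

solid part
  facet normal 0.0000 0.0000 -1.0000
    outer loop
      vertex 6.000 18.000 0.000
      vertex 6.000 0.000 0.000
      vertex 0.000 0.000 0.000
    endloop
  endfacet
  facet normal 0.0000 0.0000 -1.0000
    outer loop
      vertex 0.000 18.000 0.000
      vertex 6.000 18.000 0.000
      vertex 0.000 0.000 0.000
    endloop
  endfacet
  facet normal 0.0000 0.0000 1.0000
    outer loop
      vertex 0.000 0.000 19.000
      vertex 6.000 0.000 19.000
      vertex 6.000 18.000 19.000
    endloop
  endfacet
  facet normal 0.0000 0.0000 1.0000
    outer loop
      vertex 0.000 0.000 19.000
      vertex 6.000 18.000 19.000
      vertex 0.000 18.000 19.000
    endloop
  endfacet
  facet normal 0.0000 -1.0000 0.0000
    outer loop
      vertex 0.000 0.000 0.000
      vertex 6.000 0.000 0.000
      vertex 6.000 0.000 19.000
    endloop
  endfacet
  facet normal 0.0000 -1.0000 0.0000
    outer loop
      vertex 0.000 0.000 0.000
      vertex 6.000 0.000 19.000
      vertex 0.000 0.000 19.000
    endloop
  endfacet
  facet normal 0.0000 1.0000 0.0000
    outer loop
      vertex 6.000 18.000 19.000
      vertex 6.000 18.000 0.000
      vertex 0.000 18.000 0.000
    endloop
  endfacet
  facet normal 0.0000 1.0000 0.0000
    outer loop
      vertex 0.000 18.000 19.000
      vertex 6.000 18.000 19.000
      vertex 0.000 18.000 0.000
    endloop
  endfacet
  facet normal -1.0000 0.0000 0.0000
    outer loop
      vertex 0.000 18.000 19.000
      vertex 0.000 18.000 0.000
      vertex 0.000 0.000 0.000
    endloop
  endfacet
  facet normal -1.0000 0.0000 0.0000
    outer loop
      vertex 0.000 0.000 19.000
      vertex 0.000 18.000 19.000
      vertex 0.000 0.000 0.000
    endloop
  endfacet
  facet normal 1.0000 0.0000 0.0000
    outer loop
      vertex 6.000 0.000 0.000
      vertex 6.000 18.000 0.000
      vertex 6.000 18.000 19.000
    endloop
  endfacet
  facet normal 1.0000 0.0000 0.0000
    outer loop
      vertex 6.000 0.000 0.000
      vertex 6.000 18.000 19.000
      vertex 6.000 0.000 19.000
    endloop
  endfacet
endsolid part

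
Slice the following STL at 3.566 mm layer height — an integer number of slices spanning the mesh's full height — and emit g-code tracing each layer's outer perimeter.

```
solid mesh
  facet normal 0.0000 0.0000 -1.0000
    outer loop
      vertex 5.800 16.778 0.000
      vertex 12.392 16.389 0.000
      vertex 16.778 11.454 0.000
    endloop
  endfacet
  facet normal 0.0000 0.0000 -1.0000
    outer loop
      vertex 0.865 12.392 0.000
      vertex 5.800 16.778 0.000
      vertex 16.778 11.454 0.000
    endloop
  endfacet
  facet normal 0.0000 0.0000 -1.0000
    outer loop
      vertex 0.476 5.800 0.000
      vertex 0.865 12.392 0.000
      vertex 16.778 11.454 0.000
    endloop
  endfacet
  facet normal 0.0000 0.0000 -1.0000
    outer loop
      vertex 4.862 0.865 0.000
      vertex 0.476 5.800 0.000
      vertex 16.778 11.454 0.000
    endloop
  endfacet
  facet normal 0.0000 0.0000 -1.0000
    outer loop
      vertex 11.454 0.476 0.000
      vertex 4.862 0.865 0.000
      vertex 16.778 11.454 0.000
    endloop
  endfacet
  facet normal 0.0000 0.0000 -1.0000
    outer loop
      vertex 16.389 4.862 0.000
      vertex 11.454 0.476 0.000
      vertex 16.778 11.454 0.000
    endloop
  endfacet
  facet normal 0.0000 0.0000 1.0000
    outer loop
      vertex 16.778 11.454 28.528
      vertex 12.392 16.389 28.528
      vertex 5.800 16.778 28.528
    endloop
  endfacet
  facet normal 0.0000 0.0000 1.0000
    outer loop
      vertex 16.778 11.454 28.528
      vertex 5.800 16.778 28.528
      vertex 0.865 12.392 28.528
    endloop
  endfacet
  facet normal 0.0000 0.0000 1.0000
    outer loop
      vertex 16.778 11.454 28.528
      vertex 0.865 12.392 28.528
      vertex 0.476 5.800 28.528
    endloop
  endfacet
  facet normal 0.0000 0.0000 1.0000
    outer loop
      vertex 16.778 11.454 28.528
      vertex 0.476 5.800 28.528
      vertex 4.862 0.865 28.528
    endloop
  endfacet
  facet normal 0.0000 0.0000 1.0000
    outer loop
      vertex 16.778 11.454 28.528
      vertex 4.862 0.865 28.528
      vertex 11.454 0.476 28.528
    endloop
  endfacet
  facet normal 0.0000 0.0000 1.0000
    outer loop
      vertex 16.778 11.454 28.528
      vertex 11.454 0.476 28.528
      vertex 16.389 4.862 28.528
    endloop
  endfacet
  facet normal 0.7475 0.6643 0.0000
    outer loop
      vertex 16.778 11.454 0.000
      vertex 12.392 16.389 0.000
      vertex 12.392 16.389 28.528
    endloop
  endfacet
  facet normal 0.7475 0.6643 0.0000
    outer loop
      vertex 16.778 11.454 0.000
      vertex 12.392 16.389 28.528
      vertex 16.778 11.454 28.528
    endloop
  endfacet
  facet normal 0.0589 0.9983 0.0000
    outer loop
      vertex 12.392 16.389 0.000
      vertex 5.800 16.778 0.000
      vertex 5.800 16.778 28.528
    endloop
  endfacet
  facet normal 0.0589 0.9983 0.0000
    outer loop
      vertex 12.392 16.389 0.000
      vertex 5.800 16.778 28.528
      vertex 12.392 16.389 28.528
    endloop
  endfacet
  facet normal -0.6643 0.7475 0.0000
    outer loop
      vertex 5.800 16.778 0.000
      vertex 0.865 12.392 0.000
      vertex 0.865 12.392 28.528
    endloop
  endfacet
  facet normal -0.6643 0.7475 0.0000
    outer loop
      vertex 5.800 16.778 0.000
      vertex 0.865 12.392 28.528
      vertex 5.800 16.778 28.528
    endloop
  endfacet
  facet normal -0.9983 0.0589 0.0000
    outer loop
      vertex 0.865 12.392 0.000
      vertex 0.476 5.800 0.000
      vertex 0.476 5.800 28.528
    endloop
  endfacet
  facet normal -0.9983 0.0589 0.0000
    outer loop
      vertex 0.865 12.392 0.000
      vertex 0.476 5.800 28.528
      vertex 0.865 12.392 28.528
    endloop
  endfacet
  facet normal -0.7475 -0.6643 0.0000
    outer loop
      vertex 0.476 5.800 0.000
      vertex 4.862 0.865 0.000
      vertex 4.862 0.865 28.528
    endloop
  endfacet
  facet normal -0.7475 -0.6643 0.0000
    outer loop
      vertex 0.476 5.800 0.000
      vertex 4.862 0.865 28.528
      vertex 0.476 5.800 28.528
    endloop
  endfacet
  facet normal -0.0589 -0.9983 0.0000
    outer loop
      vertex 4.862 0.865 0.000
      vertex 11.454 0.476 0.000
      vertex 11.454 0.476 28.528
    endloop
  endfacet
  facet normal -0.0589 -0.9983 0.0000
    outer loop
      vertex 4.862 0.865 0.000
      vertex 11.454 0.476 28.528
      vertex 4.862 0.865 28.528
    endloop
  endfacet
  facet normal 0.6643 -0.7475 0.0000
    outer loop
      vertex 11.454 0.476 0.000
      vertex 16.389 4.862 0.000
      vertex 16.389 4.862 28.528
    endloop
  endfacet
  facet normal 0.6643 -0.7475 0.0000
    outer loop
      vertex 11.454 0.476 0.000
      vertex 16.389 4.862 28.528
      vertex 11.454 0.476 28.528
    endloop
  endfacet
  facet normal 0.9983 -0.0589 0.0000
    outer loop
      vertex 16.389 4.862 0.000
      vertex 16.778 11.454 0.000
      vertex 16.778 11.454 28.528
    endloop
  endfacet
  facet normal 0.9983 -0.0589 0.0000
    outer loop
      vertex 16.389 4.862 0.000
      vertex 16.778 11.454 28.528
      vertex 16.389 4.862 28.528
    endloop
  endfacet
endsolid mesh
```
; perimeter-only toolpath
G21 ; units = mm
G90 ; absolute positioning
G28 ; home
; layer 1
G0 Z3.566
G0 X16.778 Y11.454
G1 X12.392 Y16.389
G1 X5.800 Y16.778
G1 X0.865 Y12.392
G1 X0.476 Y5.800
G1 X4.862 Y0.865
G1 X11.454 Y0.476
G1 X16.389 Y4.862
G1 X16.778 Y11.454
; layer 2
G0 Z7.132
G0 X16.778 Y11.454
G1 X12.392 Y16.389
G1 X5.800 Y16.778
G1 X0.865 Y12.392
G1 X0.476 Y5.800
G1 X4.862 Y0.865
G1 X11.454 Y0.476
G1 X16.389 Y4.862
G1 X16.778 Y11.454
; layer 3
G0 Z10.698
G0 X16.778 Y11.454
G1 X12.392 Y16.389
G1 X5.800 Y16.778
G1 X0.865 Y12.392
G1 X0.476 Y5.800
G1 X4.862 Y0.865
G1 X11.454 Y0.476
G1 X16.389 Y4.862
G1 X16.778 Y11.454
; layer 4
G0 Z14.264
G0 X16.778 Y11.454
G1 X12.392 Y16.389
G1 X5.800 Y16.778
G1 X0.865 Y12.392
G1 X0.476 Y5.800
G1 X4.862 Y0.865
G1 X11.454 Y0.476
G1 X16.389 Y4.862
G1 X16.778 Y11.454
; layer 5
G0 Z17.830
G0 X16.778 Y11.454
G1 X12.392 Y16.389
G1 X5.800 Y16.778
G1 X0.865 Y12.392
G1 X0.476 Y5.800
G1 X4.862 Y0.865
G1 X11.454 Y0.476
G1 X16.389 Y4.862
G1 X16.778 Y11.454
; layer 6
G0 Z21.396
G0 X16.778 Y11.454
G1 X12.392 Y16.389
G1 X5.800 Y16.778
G1 X0.865 Y12.392
G1 X0.476 Y5.800
G1 X4.862 Y0.865
G1 X11.454 Y0.476
G1 X16.389 Y4.862
G1 X16.778 Y11.454
; layer 7
G0 Z24.962
G0 X16.778 Y11.454
G1 X12.392 Y16.389
G1 X5.800 Y16.778
G1 X0.865 Y12.392
G1 X0.476 Y5.800
G1 X4.862 Y0.865
G1 X11.454 Y0.476
G1 X16.389 Y4.862
G1 X16.778 Y11.454
; layer 8
G0 Z28.528
G0 X16.778 Y11.454
G1 X12.392 Y16.389
G1 X5.800 Y16.778
G1 X0.865 Y12.392
G1 X0.476 Y5.800
G1 X4.862 Y0.865
G1 X11.454 Y0.476
G1 X16.389 Y4.862
G1 X16.778 Y11.454
M2 ; end

The solid is a regular 8-sided prism (a cylinder approximated with 8 flat sides), circumscribed radius ≈ 8.63 mm, height ≈ 28.5 mm. Slicing at Δz = 3.566 mm — 8 equal slices spanning the solid's height, so layer i sits at z = i·h/8 — gives 8 non-empty perimeters. Each is a 8-segment closed polygon; G0 lifts to the layer z and rapids to the start vertex, then G1 traces the edges.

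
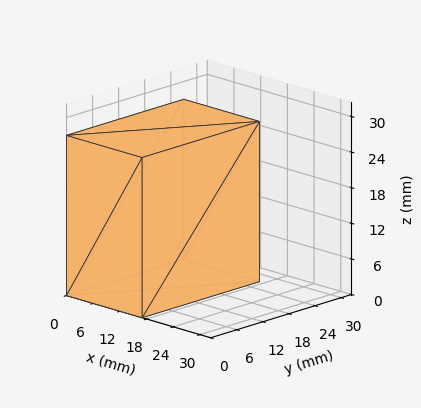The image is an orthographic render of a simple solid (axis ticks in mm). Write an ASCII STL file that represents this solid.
Reading the render: the shape is a rectangular box, roughly 17 × 27 mm footprint and 27 mm tall (dimensions read to the nearest mm from the axis ticks). For the STL, each face is triangulated and given an outward normal.

solid part
  facet normal 0.0000 0.0000 -1.0000
    outer loop
      vertex 17.000 27.000 0.000
      vertex 17.000 0.000 0.000
      vertex 0.000 0.000 0.000
    endloop
  endfacet
  facet normal 0.0000 0.0000 -1.0000
    outer loop
      vertex 0.000 27.000 0.000
      vertex 17.000 27.000 0.000
      vertex 0.000 0.000 0.000
    endloop
  endfacet
  facet normal 0.0000 0.0000 1.0000
    outer loop
      vertex 0.000 0.000 27.000
      vertex 17.000 0.000 27.000
      vertex 17.000 27.000 27.000
    endloop
  endfacet
  facet normal 0.0000 0.0000 1.0000
    outer loop
      vertex 0.000 0.000 27.000
      vertex 17.000 27.000 27.000
      vertex 0.000 27.000 27.000
    endloop
  endfacet
  facet normal 0.0000 -1.0000 0.0000
    outer loop
      vertex 0.000 0.000 0.000
      vertex 17.000 0.000 0.000
      vertex 17.000 0.000 27.000
    endloop
  endfacet
  facet normal 0.0000 -1.0000 0.0000
    outer loop
      vertex 0.000 0.000 0.000
      vertex 17.000 0.000 27.000
      vertex 0.000 0.000 27.000
    endloop
  endfacet
  facet normal 0.0000 1.0000 0.0000
    outer loop
      vertex 17.000 27.000 27.000
      vertex 17.000 27.000 0.000
      vertex 0.000 27.000 0.000
    endloop
  endfacet
  facet normal 0.0000 1.0000 0.0000
    outer loop
      vertex 0.000 27.000 27.000
      vertex 17.000 27.000 27.000
      vertex 0.000 27.000 0.000
    endloop
  endfacet
  facet normal -1.0000 0.0000 0.0000
    outer loop
      vertex 0.000 27.000 27.000
      vertex 0.000 27.000 0.000
      vertex 0.000 0.000 0.000
    endloop
  endfacet
  facet normal -1.0000 0.0000 0.0000
    outer loop
      vertex 0.000 0.000 27.000
      vertex 0.000 27.000 27.000
      vertex 0.000 0.000 0.000
    endloop
  endfacet
  facet normal 1.0000 0.0000 0.0000
    outer loop
      vertex 17.000 0.000 0.000
      vertex 17.000 27.000 0.000
      vertex 17.000 27.000 27.000
    endloop
  endfacet
  facet normal 1.0000 0.0000 0.0000
    outer loop
      vertex 17.000 0.000 0.000
      vertex 17.000 27.000 27.000
      vertex 17.000 0.000 27.000
    endloop
  endfacet
endsolid part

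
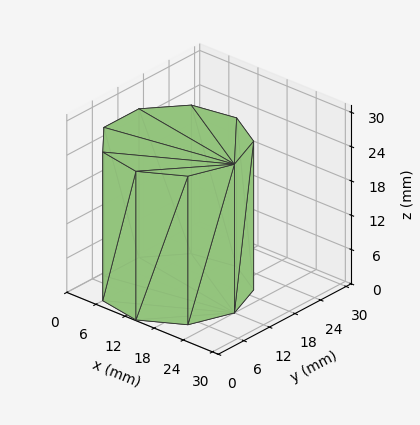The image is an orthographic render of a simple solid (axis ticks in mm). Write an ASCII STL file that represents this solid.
Reading the render: the shape is a regular 9-sided prism (a cylinder approximated with 9 flat sides), circumscribed radius ≈ 12 mm, height ≈ 26 mm (dimensions read to the nearest mm from the axis ticks). For the STL, each face is triangulated and given an outward normal.

solid part
  facet normal 0.0000 0.0000 -1.0000
    outer loop
      vertex 14.084 23.818 0.000
      vertex 21.193 19.713 0.000
      vertex 24.000 12.000 0.000
    endloop
  endfacet
  facet normal 0.0000 0.0000 -1.0000
    outer loop
      vertex 6.000 22.392 0.000
      vertex 14.084 23.818 0.000
      vertex 24.000 12.000 0.000
    endloop
  endfacet
  facet normal 0.0000 0.0000 -1.0000
    outer loop
      vertex 0.724 16.104 0.000
      vertex 6.000 22.392 0.000
      vertex 24.000 12.000 0.000
    endloop
  endfacet
  facet normal 0.0000 0.0000 -1.0000
    outer loop
      vertex 0.724 7.896 0.000
      vertex 0.724 16.104 0.000
      vertex 24.000 12.000 0.000
    endloop
  endfacet
  facet normal 0.0000 0.0000 -1.0000
    outer loop
      vertex 6.000 1.608 0.000
      vertex 0.724 7.896 0.000
      vertex 24.000 12.000 0.000
    endloop
  endfacet
  facet normal 0.0000 0.0000 -1.0000
    outer loop
      vertex 14.084 0.182 0.000
      vertex 6.000 1.608 0.000
      vertex 24.000 12.000 0.000
    endloop
  endfacet
  facet normal 0.0000 0.0000 -1.0000
    outer loop
      vertex 21.193 4.287 0.000
      vertex 14.084 0.182 0.000
      vertex 24.000 12.000 0.000
    endloop
  endfacet
  facet normal 0.0000 0.0000 1.0000
    outer loop
      vertex 24.000 12.000 26.000
      vertex 21.193 19.713 26.000
      vertex 14.084 23.818 26.000
    endloop
  endfacet
  facet normal 0.0000 0.0000 1.0000
    outer loop
      vertex 24.000 12.000 26.000
      vertex 14.084 23.818 26.000
      vertex 6.000 22.392 26.000
    endloop
  endfacet
  facet normal 0.0000 0.0000 1.0000
    outer loop
      vertex 24.000 12.000 26.000
      vertex 6.000 22.392 26.000
      vertex 0.724 16.104 26.000
    endloop
  endfacet
  facet normal 0.0000 0.0000 1.0000
    outer loop
      vertex 24.000 12.000 26.000
      vertex 0.724 16.104 26.000
      vertex 0.724 7.896 26.000
    endloop
  endfacet
  facet normal 0.0000 0.0000 1.0000
    outer loop
      vertex 24.000 12.000 26.000
      vertex 0.724 7.896 26.000
      vertex 6.000 1.608 26.000
    endloop
  endfacet
  facet normal 0.0000 0.0000 1.0000
    outer loop
      vertex 24.000 12.000 26.000
      vertex 6.000 1.608 26.000
      vertex 14.084 0.182 26.000
    endloop
  endfacet
  facet normal 0.0000 0.0000 1.0000
    outer loop
      vertex 24.000 12.000 26.000
      vertex 14.084 0.182 26.000
      vertex 21.193 4.287 26.000
    endloop
  endfacet
  facet normal 0.9397 0.3420 0.0000
    outer loop
      vertex 24.000 12.000 0.000
      vertex 21.193 19.713 0.000
      vertex 21.193 19.713 26.000
    endloop
  endfacet
  facet normal 0.9397 0.3420 0.0000
    outer loop
      vertex 24.000 12.000 0.000
      vertex 21.193 19.713 26.000
      vertex 24.000 12.000 26.000
    endloop
  endfacet
  facet normal 0.5001 0.8660 0.0000
    outer loop
      vertex 21.193 19.713 0.000
      vertex 14.084 23.818 0.000
      vertex 14.084 23.818 26.000
    endloop
  endfacet
  facet normal 0.5001 0.8660 0.0000
    outer loop
      vertex 21.193 19.713 0.000
      vertex 14.084 23.818 26.000
      vertex 21.193 19.713 26.000
    endloop
  endfacet
  facet normal -0.1737 0.9848 0.0000
    outer loop
      vertex 14.084 23.818 0.000
      vertex 6.000 22.392 0.000
      vertex 6.000 22.392 26.000
    endloop
  endfacet
  facet normal -0.1737 0.9848 0.0000
    outer loop
      vertex 14.084 23.818 0.000
      vertex 6.000 22.392 26.000
      vertex 14.084 23.818 26.000
    endloop
  endfacet
  facet normal -0.7661 0.6428 0.0000
    outer loop
      vertex 6.000 22.392 0.000
      vertex 0.724 16.104 0.000
      vertex 0.724 16.104 26.000
    endloop
  endfacet
  facet normal -0.7661 0.6428 0.0000
    outer loop
      vertex 6.000 22.392 0.000
      vertex 0.724 16.104 26.000
      vertex 6.000 22.392 26.000
    endloop
  endfacet
  facet normal -1.0000 0.0000 0.0000
    outer loop
      vertex 0.724 16.104 0.000
      vertex 0.724 7.896 0.000
      vertex 0.724 7.896 26.000
    endloop
  endfacet
  facet normal -1.0000 0.0000 0.0000
    outer loop
      vertex 0.724 16.104 0.000
      vertex 0.724 7.896 26.000
      vertex 0.724 16.104 26.000
    endloop
  endfacet
  facet normal -0.7661 -0.6428 0.0000
    outer loop
      vertex 0.724 7.896 0.000
      vertex 6.000 1.608 0.000
      vertex 6.000 1.608 26.000
    endloop
  endfacet
  facet normal -0.7661 -0.6428 0.0000
    outer loop
      vertex 0.724 7.896 0.000
      vertex 6.000 1.608 26.000
      vertex 0.724 7.896 26.000
    endloop
  endfacet
  facet normal -0.1737 -0.9848 0.0000
    outer loop
      vertex 6.000 1.608 0.000
      vertex 14.084 0.182 0.000
      vertex 14.084 0.182 26.000
    endloop
  endfacet
  facet normal -0.1737 -0.9848 0.0000
    outer loop
      vertex 6.000 1.608 0.000
      vertex 14.084 0.182 26.000
      vertex 6.000 1.608 26.000
    endloop
  endfacet
  facet normal 0.5001 -0.8660 0.0000
    outer loop
      vertex 14.084 0.182 0.000
      vertex 21.193 4.287 0.000
      vertex 21.193 4.287 26.000
    endloop
  endfacet
  facet normal 0.5001 -0.8660 0.0000
    outer loop
      vertex 14.084 0.182 0.000
      vertex 21.193 4.287 26.000
      vertex 14.084 0.182 26.000
    endloop
  endfacet
  facet normal 0.9397 -0.3420 0.0000
    outer loop
      vertex 21.193 4.287 0.000
      vertex 24.000 12.000 0.000
      vertex 24.000 12.000 26.000
    endloop
  endfacet
  facet normal 0.9397 -0.3420 0.0000
    outer loop
      vertex 21.193 4.287 0.000
      vertex 24.000 12.000 26.000
      vertex 21.193 4.287 26.000
    endloop
  endfacet
endsolid part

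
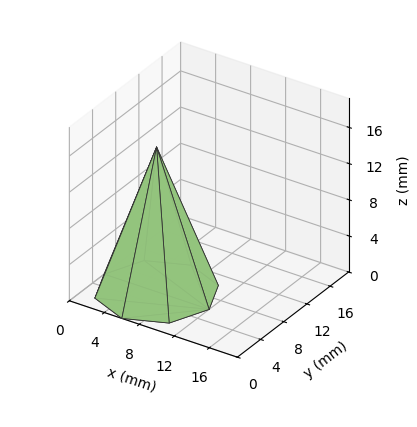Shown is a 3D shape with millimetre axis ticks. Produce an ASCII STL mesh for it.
Reading the render: the shape is a regular 8-sided pyramid, base circumscribed radius ≈ 6 mm, apex at z ≈ 16 mm (dimensions read to the nearest mm from the axis ticks). For the STL, each face is triangulated and given an outward normal.

solid part
  facet normal 0.0000 0.0000 -1.0000
    outer loop
      vertex 6.000 12.000 0.000
      vertex 10.243 10.243 0.000
      vertex 12.000 6.000 0.000
    endloop
  endfacet
  facet normal 0.0000 0.0000 -1.0000
    outer loop
      vertex 1.757 10.243 0.000
      vertex 6.000 12.000 0.000
      vertex 12.000 6.000 0.000
    endloop
  endfacet
  facet normal 0.0000 0.0000 -1.0000
    outer loop
      vertex 0.000 6.000 0.000
      vertex 1.757 10.243 0.000
      vertex 12.000 6.000 0.000
    endloop
  endfacet
  facet normal 0.0000 0.0000 -1.0000
    outer loop
      vertex 1.757 1.757 0.000
      vertex 0.000 6.000 0.000
      vertex 12.000 6.000 0.000
    endloop
  endfacet
  facet normal 0.0000 0.0000 -1.0000
    outer loop
      vertex 6.000 0.000 0.000
      vertex 1.757 1.757 0.000
      vertex 12.000 6.000 0.000
    endloop
  endfacet
  facet normal 0.0000 0.0000 -1.0000
    outer loop
      vertex 10.243 1.757 0.000
      vertex 6.000 0.000 0.000
      vertex 12.000 6.000 0.000
    endloop
  endfacet
  facet normal 0.8730 0.3615 0.3274
    outer loop
      vertex 12.000 6.000 0.000
      vertex 10.243 10.243 0.000
      vertex 6.000 6.000 16.000
    endloop
  endfacet
  facet normal 0.3615 0.8730 0.3274
    outer loop
      vertex 10.243 10.243 0.000
      vertex 6.000 12.000 0.000
      vertex 6.000 6.000 16.000
    endloop
  endfacet
  facet normal -0.3615 0.8730 0.3274
    outer loop
      vertex 6.000 12.000 0.000
      vertex 1.757 10.243 0.000
      vertex 6.000 6.000 16.000
    endloop
  endfacet
  facet normal -0.8730 0.3615 0.3274
    outer loop
      vertex 1.757 10.243 0.000
      vertex 0.000 6.000 0.000
      vertex 6.000 6.000 16.000
    endloop
  endfacet
  facet normal -0.8730 -0.3615 0.3274
    outer loop
      vertex 0.000 6.000 0.000
      vertex 1.757 1.757 0.000
      vertex 6.000 6.000 16.000
    endloop
  endfacet
  facet normal -0.3615 -0.8730 0.3274
    outer loop
      vertex 1.757 1.757 0.000
      vertex 6.000 0.000 0.000
      vertex 6.000 6.000 16.000
    endloop
  endfacet
  facet normal 0.3615 -0.8730 0.3274
    outer loop
      vertex 6.000 0.000 0.000
      vertex 10.243 1.757 0.000
      vertex 6.000 6.000 16.000
    endloop
  endfacet
  facet normal 0.8730 -0.3615 0.3274
    outer loop
      vertex 10.243 1.757 0.000
      vertex 12.000 6.000 0.000
      vertex 6.000 6.000 16.000
    endloop
  endfacet
endsolid part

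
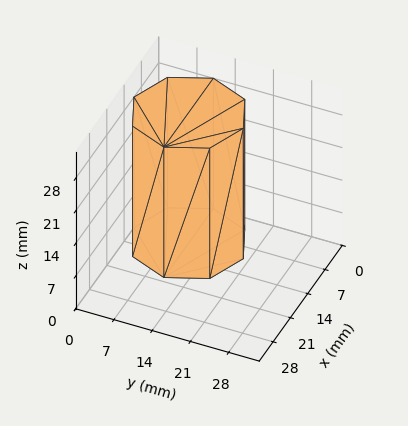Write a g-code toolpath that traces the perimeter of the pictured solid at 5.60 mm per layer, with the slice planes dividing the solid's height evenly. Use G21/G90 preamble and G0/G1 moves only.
Reading the render: the shape is a regular 8-sided prism (a cylinder approximated with 8 flat sides), circumscribed radius ≈ 10 mm, height ≈ 28 mm (dimensions read to the nearest mm from the axis ticks). For the g-code, the solid's height is divided into equal slices at the stated Δz and each level perimeter traced with G1 moves after a G0 lift.

; perimeter-only toolpath
G21 ; units = mm
G90 ; absolute positioning
G28 ; home
; layer 1
G0 Z5.60
G0 X20.00 Y10.00
G1 X17.07 Y17.07
G1 X10.00 Y20.00
G1 X2.93 Y17.07
G1 X0.00 Y10.00
G1 X2.93 Y2.93
G1 X10.00 Y0.00
G1 X17.07 Y2.93
G1 X20.00 Y10.00
; layer 2
G0 Z11.20
G0 X20.00 Y10.00
G1 X17.07 Y17.07
G1 X10.00 Y20.00
G1 X2.93 Y17.07
G1 X0.00 Y10.00
G1 X2.93 Y2.93
G1 X10.00 Y0.00
G1 X17.07 Y2.93
G1 X20.00 Y10.00
; layer 3
G0 Z16.80
G0 X20.00 Y10.00
G1 X17.07 Y17.07
G1 X10.00 Y20.00
G1 X2.93 Y17.07
G1 X0.00 Y10.00
G1 X2.93 Y2.93
G1 X10.00 Y0.00
G1 X17.07 Y2.93
G1 X20.00 Y10.00
; layer 4
G0 Z22.40
G0 X20.00 Y10.00
G1 X17.07 Y17.07
G1 X10.00 Y20.00
G1 X2.93 Y17.07
G1 X0.00 Y10.00
G1 X2.93 Y2.93
G1 X10.00 Y0.00
G1 X17.07 Y2.93
G1 X20.00 Y10.00
; layer 5
G0 Z28.00
G0 X20.00 Y10.00
G1 X17.07 Y17.07
G1 X10.00 Y20.00
G1 X2.93 Y17.07
G1 X0.00 Y10.00
G1 X2.93 Y2.93
G1 X10.00 Y0.00
G1 X17.07 Y2.93
G1 X20.00 Y10.00
M2 ; end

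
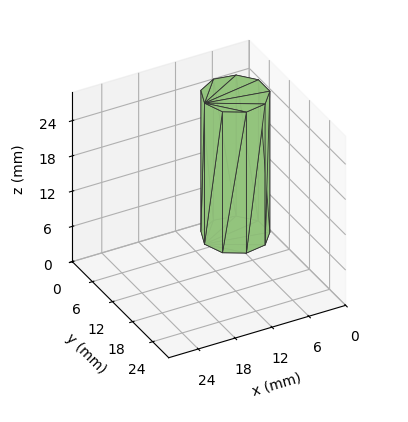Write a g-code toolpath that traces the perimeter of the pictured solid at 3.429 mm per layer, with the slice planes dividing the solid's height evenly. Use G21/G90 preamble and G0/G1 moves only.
Reading the render: the shape is a regular 9-sided prism (a cylinder approximated with 9 flat sides), circumscribed radius ≈ 5 mm, height ≈ 24 mm (dimensions read to the nearest mm from the axis ticks). For the g-code, the solid's height is divided into equal slices at the stated Δz and each level perimeter traced with G1 moves after a G0 lift.

; perimeter-only toolpath
G21 ; units = mm
G90 ; absolute positioning
G28 ; home
; layer 1
G0 Z3.429
G0 X10.000 Y5.000
G1 X8.830 Y8.214
G1 X5.868 Y9.924
G1 X2.500 Y9.330
G1 X0.302 Y6.710
G1 X0.302 Y3.290
G1 X2.500 Y0.670
G1 X5.868 Y0.076
G1 X8.830 Y1.786
G1 X10.000 Y5.000
; layer 2
G0 Z6.857
G0 X10.000 Y5.000
G1 X8.830 Y8.214
G1 X5.868 Y9.924
G1 X2.500 Y9.330
G1 X0.302 Y6.710
G1 X0.302 Y3.290
G1 X2.500 Y0.670
G1 X5.868 Y0.076
G1 X8.830 Y1.786
G1 X10.000 Y5.000
; layer 3
G0 Z10.286
G0 X10.000 Y5.000
G1 X8.830 Y8.214
G1 X5.868 Y9.924
G1 X2.500 Y9.330
G1 X0.302 Y6.710
G1 X0.302 Y3.290
G1 X2.500 Y0.670
G1 X5.868 Y0.076
G1 X8.830 Y1.786
G1 X10.000 Y5.000
; layer 4
G0 Z13.714
G0 X10.000 Y5.000
G1 X8.830 Y8.214
G1 X5.868 Y9.924
G1 X2.500 Y9.330
G1 X0.302 Y6.710
G1 X0.302 Y3.290
G1 X2.500 Y0.670
G1 X5.868 Y0.076
G1 X8.830 Y1.786
G1 X10.000 Y5.000
; layer 5
G0 Z17.143
G0 X10.000 Y5.000
G1 X8.830 Y8.214
G1 X5.868 Y9.924
G1 X2.500 Y9.330
G1 X0.302 Y6.710
G1 X0.302 Y3.290
G1 X2.500 Y0.670
G1 X5.868 Y0.076
G1 X8.830 Y1.786
G1 X10.000 Y5.000
; layer 6
G0 Z20.571
G0 X10.000 Y5.000
G1 X8.830 Y8.214
G1 X5.868 Y9.924
G1 X2.500 Y9.330
G1 X0.302 Y6.710
G1 X0.302 Y3.290
G1 X2.500 Y0.670
G1 X5.868 Y0.076
G1 X8.830 Y1.786
G1 X10.000 Y5.000
; layer 7
G0 Z24.000
G0 X10.000 Y5.000
G1 X8.830 Y8.214
G1 X5.868 Y9.924
G1 X2.500 Y9.330
G1 X0.302 Y6.710
G1 X0.302 Y3.290
G1 X2.500 Y0.670
G1 X5.868 Y0.076
G1 X8.830 Y1.786
G1 X10.000 Y5.000
M2 ; end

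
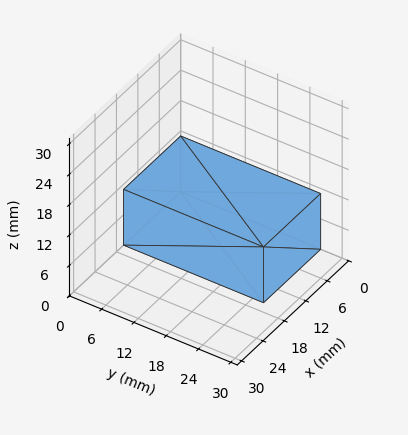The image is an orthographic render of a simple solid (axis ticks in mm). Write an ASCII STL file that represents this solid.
Reading the render: the shape is a rectangular box, roughly 16 × 26 mm footprint and 11 mm tall (dimensions read to the nearest mm from the axis ticks). For the STL, each face is triangulated and given an outward normal.

solid part
  facet normal 0.0000 0.0000 -1.0000
    outer loop
      vertex 16.00 26.00 0.00
      vertex 16.00 0.00 0.00
      vertex 0.00 0.00 0.00
    endloop
  endfacet
  facet normal 0.0000 0.0000 -1.0000
    outer loop
      vertex 0.00 26.00 0.00
      vertex 16.00 26.00 0.00
      vertex 0.00 0.00 0.00
    endloop
  endfacet
  facet normal 0.0000 0.0000 1.0000
    outer loop
      vertex 0.00 0.00 11.00
      vertex 16.00 0.00 11.00
      vertex 16.00 26.00 11.00
    endloop
  endfacet
  facet normal 0.0000 0.0000 1.0000
    outer loop
      vertex 0.00 0.00 11.00
      vertex 16.00 26.00 11.00
      vertex 0.00 26.00 11.00
    endloop
  endfacet
  facet normal 0.0000 -1.0000 0.0000
    outer loop
      vertex 0.00 0.00 0.00
      vertex 16.00 0.00 0.00
      vertex 16.00 0.00 11.00
    endloop
  endfacet
  facet normal 0.0000 -1.0000 0.0000
    outer loop
      vertex 0.00 0.00 0.00
      vertex 16.00 0.00 11.00
      vertex 0.00 0.00 11.00
    endloop
  endfacet
  facet normal 0.0000 1.0000 0.0000
    outer loop
      vertex 16.00 26.00 11.00
      vertex 16.00 26.00 0.00
      vertex 0.00 26.00 0.00
    endloop
  endfacet
  facet normal 0.0000 1.0000 0.0000
    outer loop
      vertex 0.00 26.00 11.00
      vertex 16.00 26.00 11.00
      vertex 0.00 26.00 0.00
    endloop
  endfacet
  facet normal -1.0000 0.0000 0.0000
    outer loop
      vertex 0.00 26.00 11.00
      vertex 0.00 26.00 0.00
      vertex 0.00 0.00 0.00
    endloop
  endfacet
  facet normal -1.0000 0.0000 0.0000
    outer loop
      vertex 0.00 0.00 11.00
      vertex 0.00 26.00 11.00
      vertex 0.00 0.00 0.00
    endloop
  endfacet
  facet normal 1.0000 0.0000 0.0000
    outer loop
      vertex 16.00 0.00 0.00
      vertex 16.00 26.00 0.00
      vertex 16.00 26.00 11.00
    endloop
  endfacet
  facet normal 1.0000 0.0000 0.0000
    outer loop
      vertex 16.00 0.00 0.00
      vertex 16.00 26.00 11.00
      vertex 16.00 0.00 11.00
    endloop
  endfacet
endsolid part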